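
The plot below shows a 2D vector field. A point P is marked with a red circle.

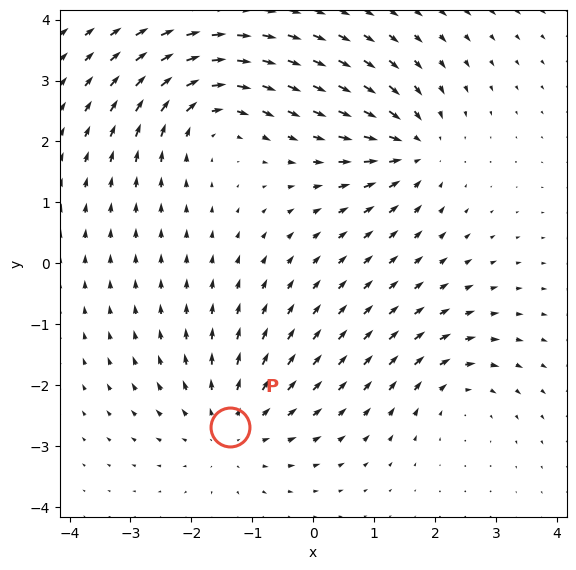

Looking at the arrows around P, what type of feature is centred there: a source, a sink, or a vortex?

At P (-1.4, -2.7) the arrows spread outward. Divergence about +4, curl ≈0 — positive divergence with near-zero curl is a source.

source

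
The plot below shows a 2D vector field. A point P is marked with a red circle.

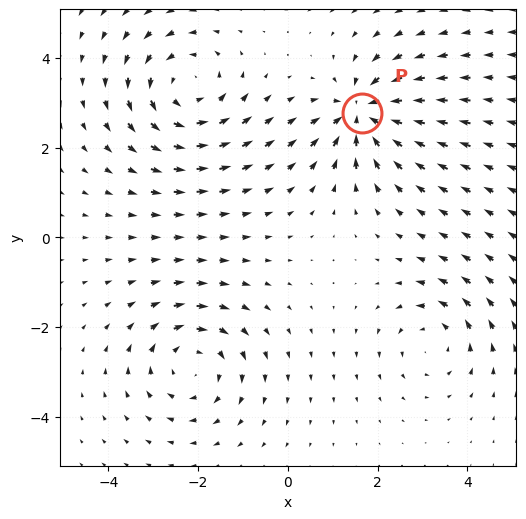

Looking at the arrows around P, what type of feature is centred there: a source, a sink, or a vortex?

At P (1.7, 2.8) the arrows converge inward. Divergence about -6, curl ≈0 — negative divergence with near-zero curl is a sink.

sink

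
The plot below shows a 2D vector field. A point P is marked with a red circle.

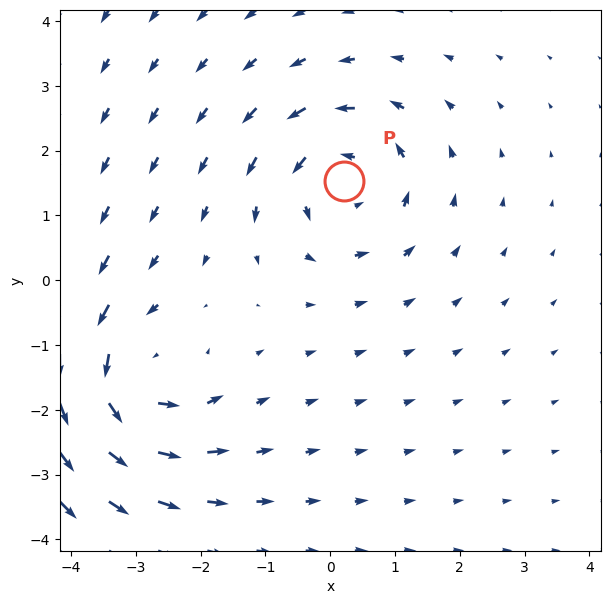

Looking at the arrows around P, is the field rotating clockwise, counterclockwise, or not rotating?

counterclockwise

Near P at (0.2, 1.5) the arrows circulate counterclockwise. The curl (z-component) there is about +3; positive curl means counterclockwise rotation.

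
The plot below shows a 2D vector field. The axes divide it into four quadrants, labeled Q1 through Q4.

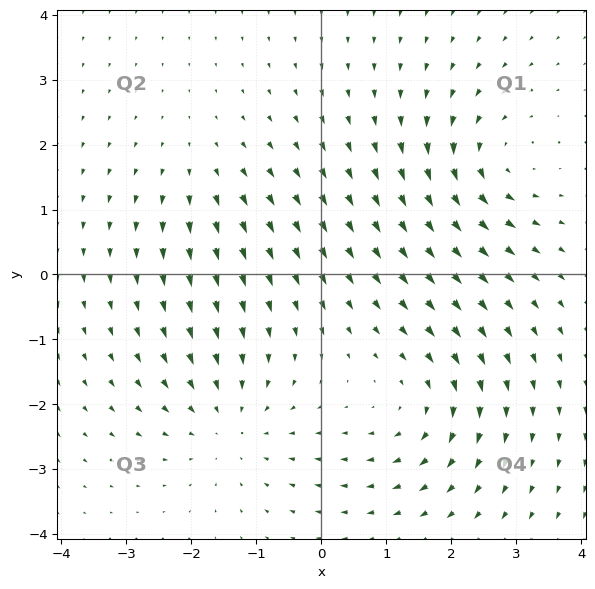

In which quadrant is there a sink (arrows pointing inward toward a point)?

The sink sits at approximately (-1.4, -2.3), which lies in quadrant Q3. The divergence there is about -4, negative as expected for a sink.

Q3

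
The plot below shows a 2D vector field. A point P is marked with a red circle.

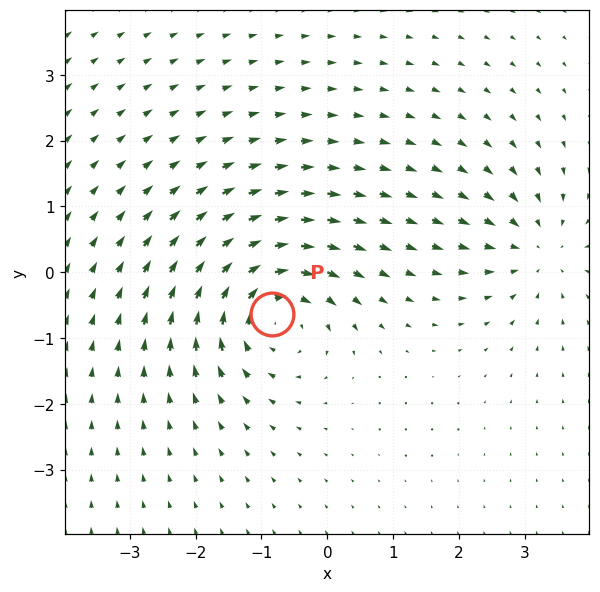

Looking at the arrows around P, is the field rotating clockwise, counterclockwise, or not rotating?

clockwise

Near P at (-0.8, -0.6) the arrows circulate clockwise. The curl (z-component) there is about -5; negative curl means clockwise rotation.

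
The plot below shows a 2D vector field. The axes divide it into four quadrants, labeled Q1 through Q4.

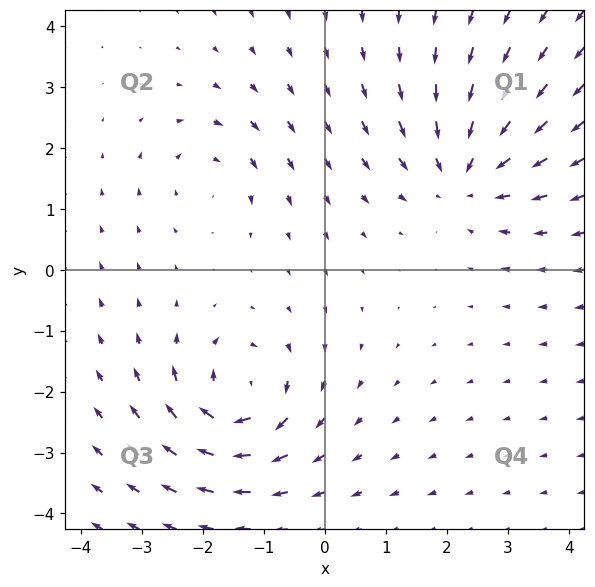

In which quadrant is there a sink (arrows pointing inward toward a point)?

The sink sits at approximately (2.3, 1.6), which lies in quadrant Q1. The divergence there is about -4, negative as expected for a sink.

Q1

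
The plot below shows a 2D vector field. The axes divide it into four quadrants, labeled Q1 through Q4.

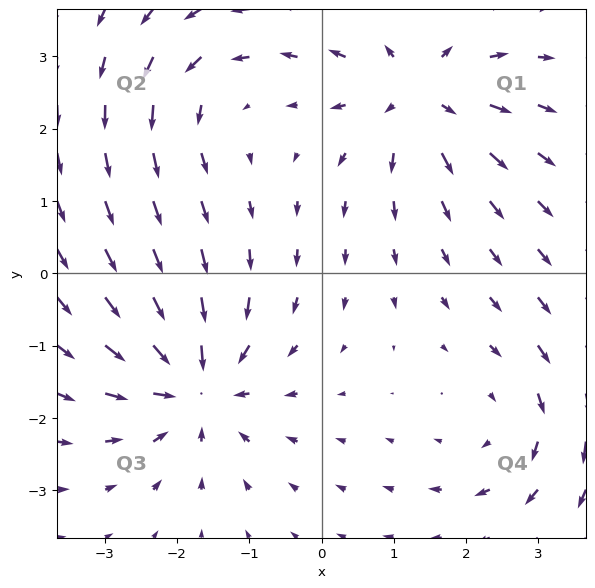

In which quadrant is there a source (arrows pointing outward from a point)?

The source sits at approximately (1.3, 2.5), which lies in quadrant Q1. The divergence there is about +4, positive as expected for a source.

Q1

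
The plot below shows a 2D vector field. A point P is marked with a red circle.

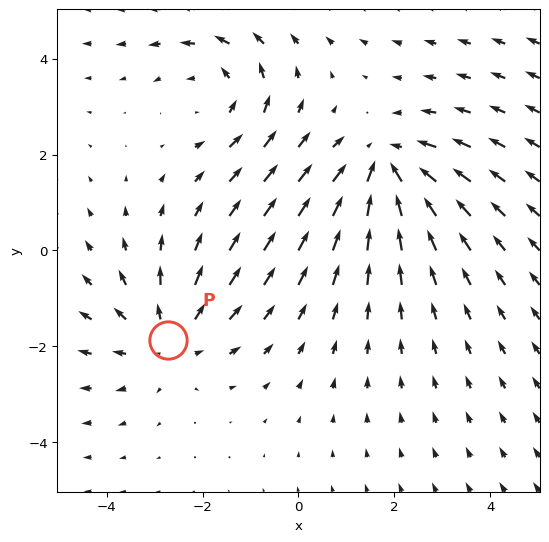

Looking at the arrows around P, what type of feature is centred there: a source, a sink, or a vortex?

source

At P (-2.7, -1.9) the arrows spread outward. Divergence about +3, curl ≈0 — positive divergence with near-zero curl is a source.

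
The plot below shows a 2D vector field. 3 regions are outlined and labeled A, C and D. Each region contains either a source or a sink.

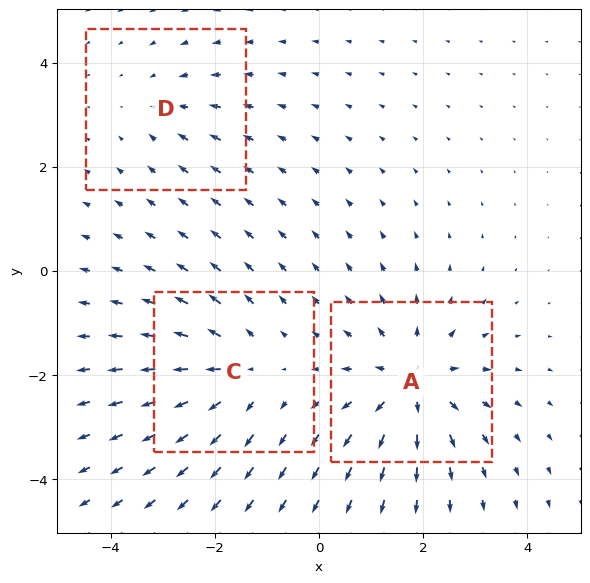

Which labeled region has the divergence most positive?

A

Divergence at each region's feature centre — A: about +4, C: about +3, D: about -2. Region A is most positive.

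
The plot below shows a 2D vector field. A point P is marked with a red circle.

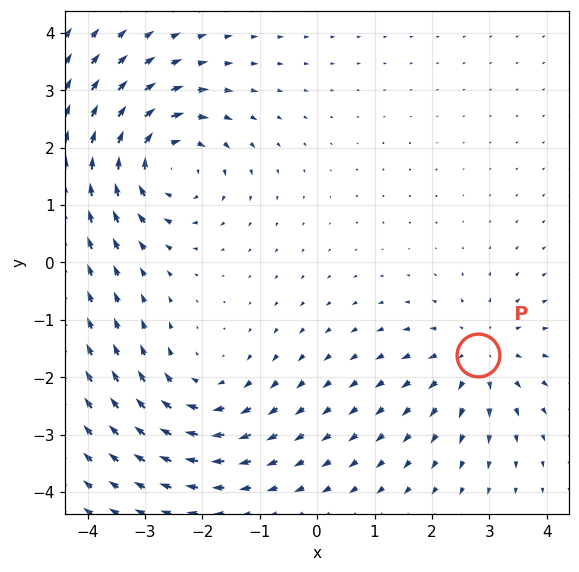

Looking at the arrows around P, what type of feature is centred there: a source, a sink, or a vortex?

At P (2.8, -1.6) the arrows spread outward. Divergence about +3, curl ≈0 — positive divergence with near-zero curl is a source.

source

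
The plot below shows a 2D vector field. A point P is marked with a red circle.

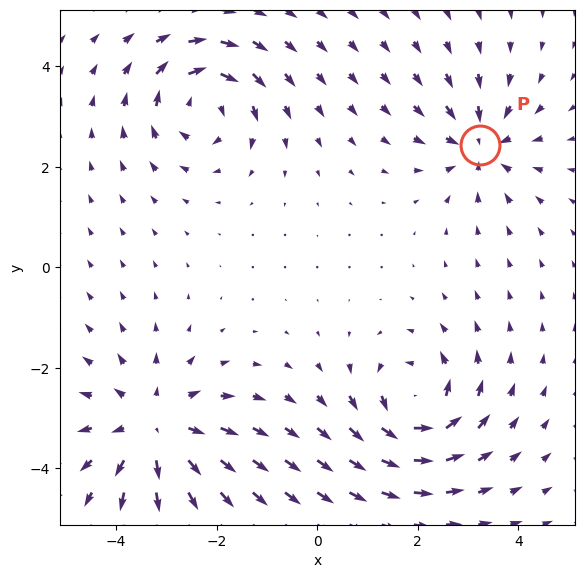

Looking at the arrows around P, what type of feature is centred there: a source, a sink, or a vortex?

At P (3.2, 2.4) the arrows converge inward. Divergence about -4, curl ≈0 — negative divergence with near-zero curl is a sink.

sink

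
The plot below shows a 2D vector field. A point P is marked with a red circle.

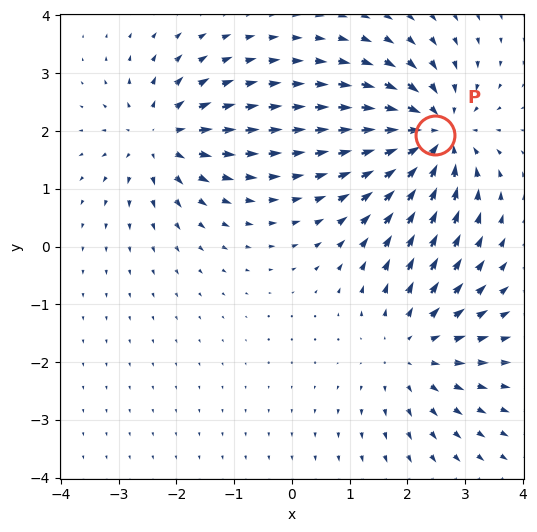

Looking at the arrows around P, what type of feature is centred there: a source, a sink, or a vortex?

At P (2.5, 1.9) the arrows converge inward. Divergence about -5, curl ≈0 — negative divergence with near-zero curl is a sink.

sink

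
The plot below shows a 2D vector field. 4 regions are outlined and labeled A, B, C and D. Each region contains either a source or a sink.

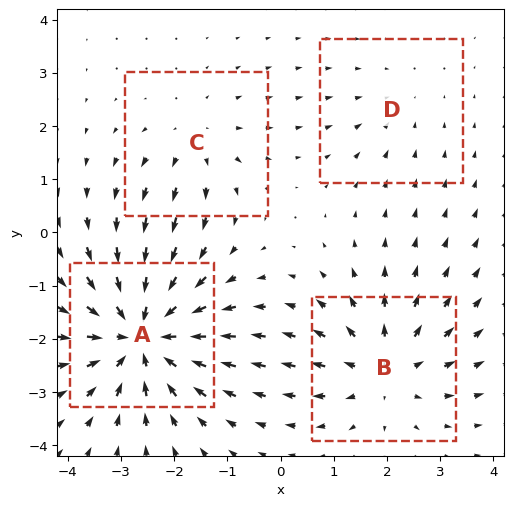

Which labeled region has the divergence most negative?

Divergence at each region's feature centre — A: about -7, B: about +4, C: about +3, D: about -2. Region A is most negative.

A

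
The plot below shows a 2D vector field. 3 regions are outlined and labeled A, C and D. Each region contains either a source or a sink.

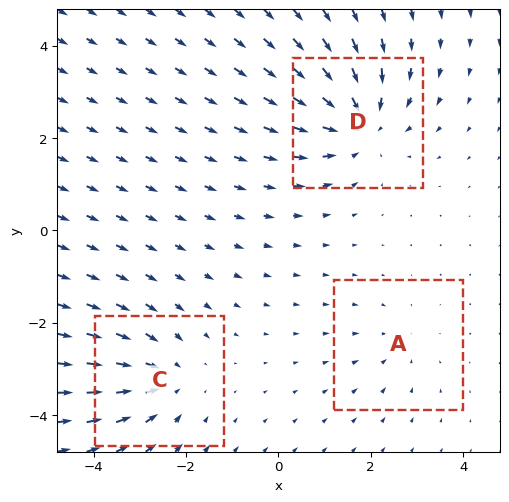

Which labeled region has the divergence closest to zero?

Divergence at each region's feature centre — A: about -2, C: about -3, D: about -4. Region A is closest to zero.

A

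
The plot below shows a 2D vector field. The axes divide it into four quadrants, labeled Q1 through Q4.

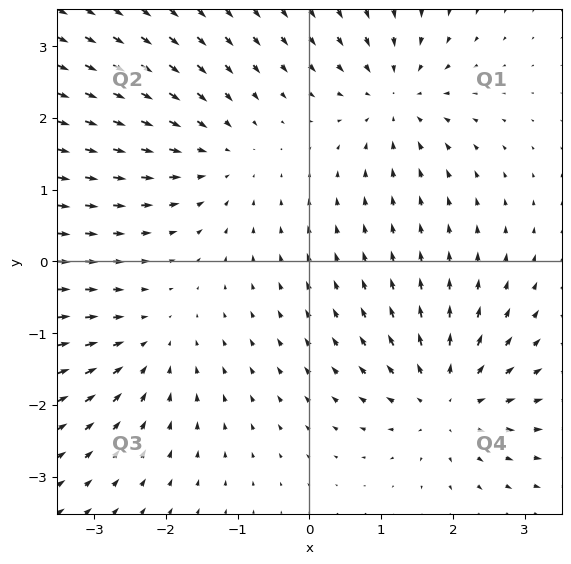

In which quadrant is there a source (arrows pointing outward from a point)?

Q4

The source sits at approximately (1.9, -1.9), which lies in quadrant Q4. The divergence there is about +4, positive as expected for a source.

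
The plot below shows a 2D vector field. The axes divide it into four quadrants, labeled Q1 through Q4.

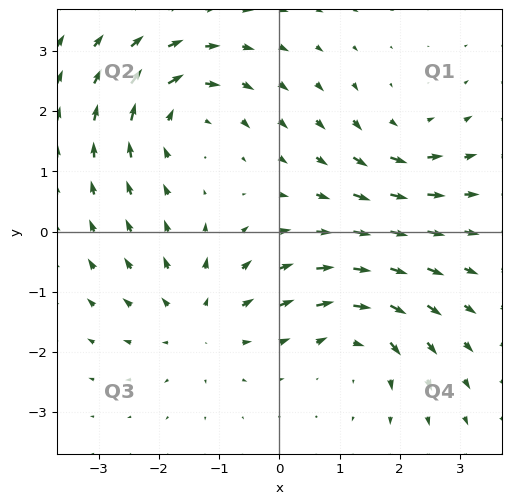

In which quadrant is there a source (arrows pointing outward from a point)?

Q3

The source sits at approximately (-1.3, -1.5), which lies in quadrant Q3. The divergence there is about +4, positive as expected for a source.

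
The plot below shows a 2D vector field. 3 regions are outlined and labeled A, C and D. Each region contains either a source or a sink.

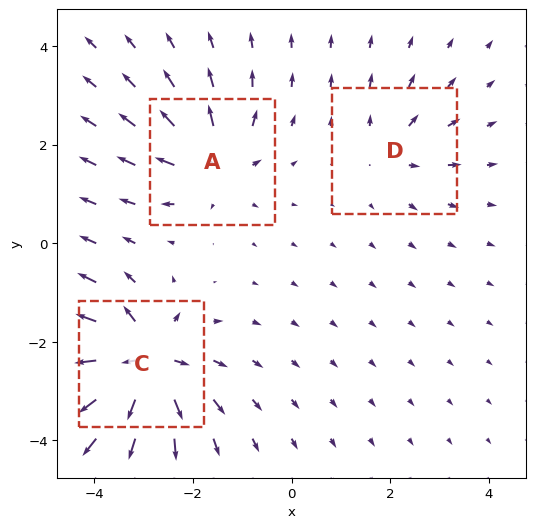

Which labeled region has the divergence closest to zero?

D

Divergence at each region's feature centre — A: about +4, C: about +6, D: about +2. Region D is closest to zero.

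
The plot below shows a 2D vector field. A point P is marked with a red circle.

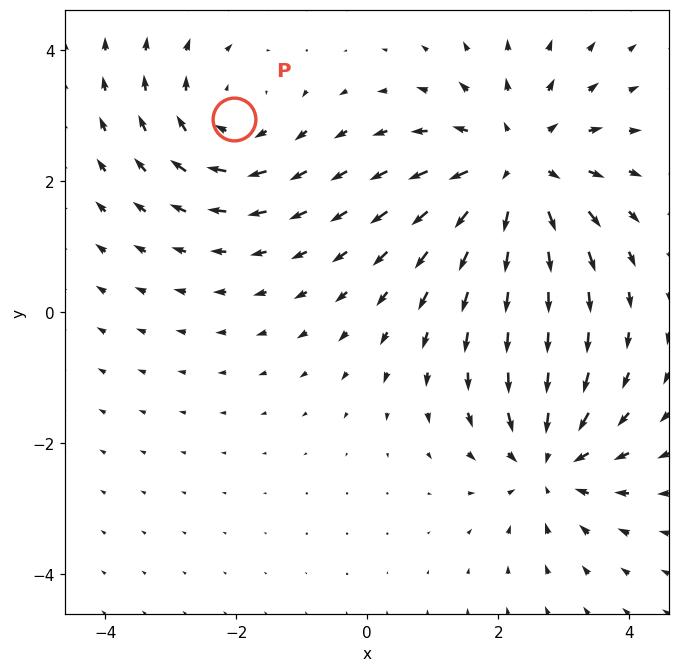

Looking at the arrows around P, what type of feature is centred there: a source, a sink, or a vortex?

At P (-2.0, 3.0) the arrows circulate clockwise. Divergence ≈0, curl about -3 — near-zero divergence with nonzero curl is a vortex.

vortex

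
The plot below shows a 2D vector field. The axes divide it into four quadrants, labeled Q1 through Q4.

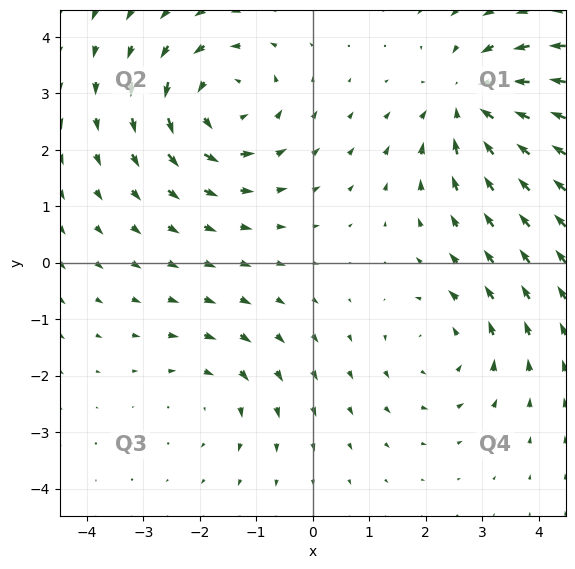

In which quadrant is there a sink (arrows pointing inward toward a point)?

Q1

The sink sits at approximately (2.8, 2.8), which lies in quadrant Q1. The divergence there is about -5, negative as expected for a sink.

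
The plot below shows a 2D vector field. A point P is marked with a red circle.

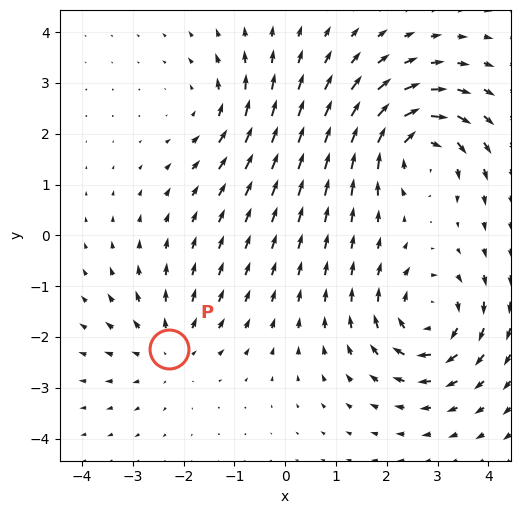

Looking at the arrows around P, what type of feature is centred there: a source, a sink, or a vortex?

At P (-2.3, -2.2) the arrows spread outward. Divergence about +4, curl ≈0 — positive divergence with near-zero curl is a source.

source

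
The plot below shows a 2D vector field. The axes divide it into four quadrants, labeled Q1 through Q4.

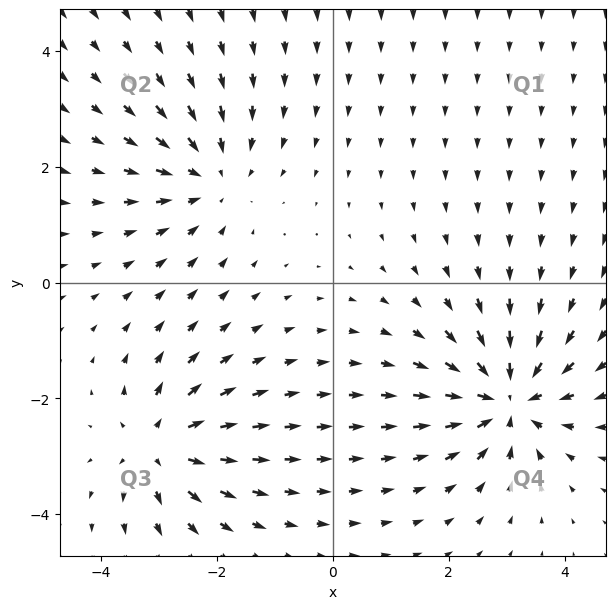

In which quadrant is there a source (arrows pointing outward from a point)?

Q3

The source sits at approximately (-3.0, -2.8), which lies in quadrant Q3. The divergence there is about +4, positive as expected for a source.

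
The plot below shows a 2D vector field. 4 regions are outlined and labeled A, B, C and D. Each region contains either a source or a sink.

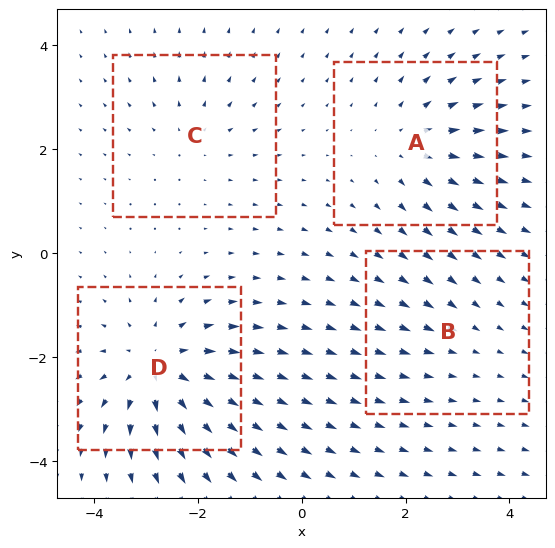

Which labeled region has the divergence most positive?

D

Divergence at each region's feature centre — A: about +4, B: about -2, C: about +3, D: about +7. Region D is most positive.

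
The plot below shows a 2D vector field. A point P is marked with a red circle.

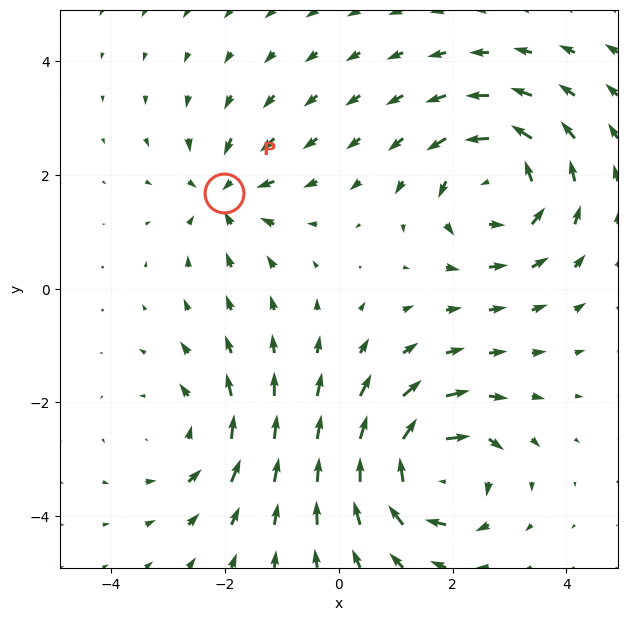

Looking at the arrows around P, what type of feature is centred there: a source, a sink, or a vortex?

At P (-2.0, 1.7) the arrows converge inward. Divergence about -4, curl ≈0 — negative divergence with near-zero curl is a sink.

sink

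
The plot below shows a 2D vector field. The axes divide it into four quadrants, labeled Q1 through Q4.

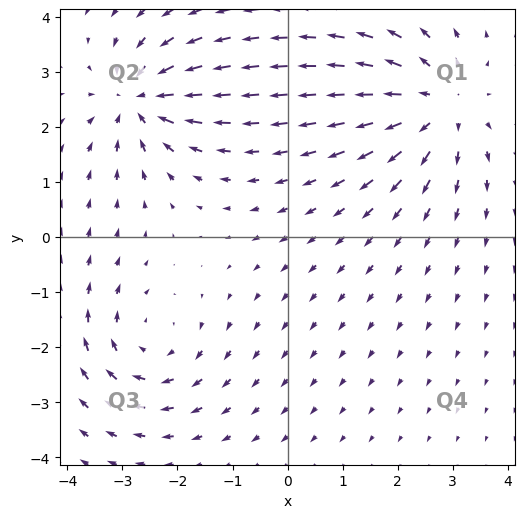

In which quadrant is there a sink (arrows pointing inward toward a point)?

Q2

The sink sits at approximately (-2.7, 2.5), which lies in quadrant Q2. The divergence there is about -5, negative as expected for a sink.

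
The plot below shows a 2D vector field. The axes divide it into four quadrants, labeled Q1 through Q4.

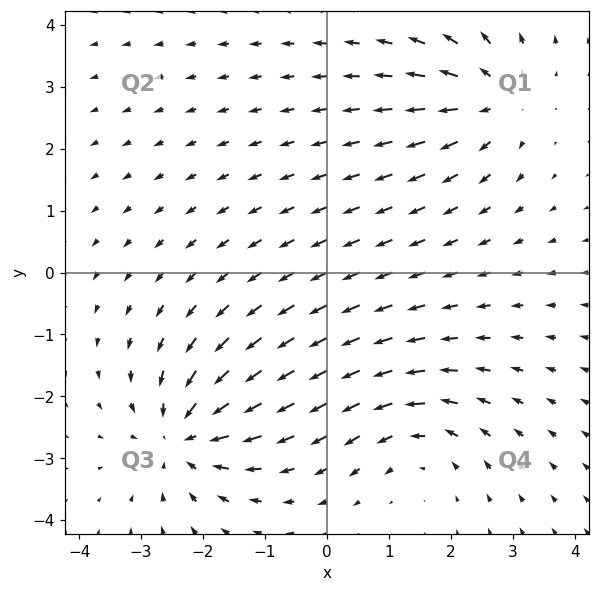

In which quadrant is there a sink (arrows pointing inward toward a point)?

The sink sits at approximately (-2.3, -2.6), which lies in quadrant Q3. The divergence there is about -5, negative as expected for a sink.

Q3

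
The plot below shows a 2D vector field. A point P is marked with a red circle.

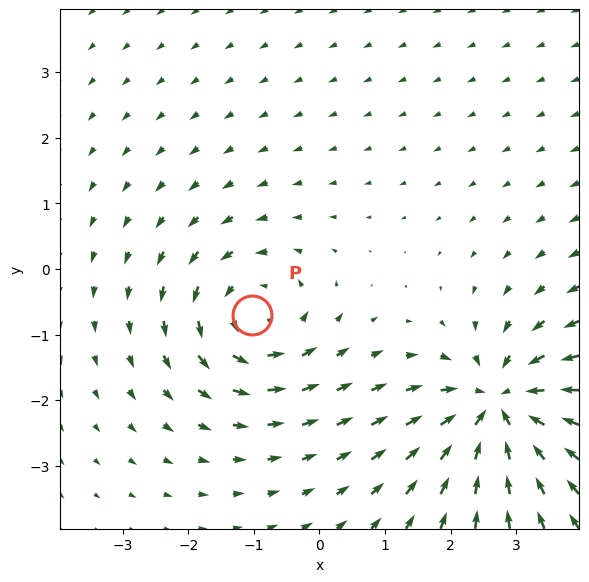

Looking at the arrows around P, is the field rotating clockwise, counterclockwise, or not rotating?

Near P at (-1.0, -0.7) the arrows circulate counterclockwise. The curl (z-component) there is about +4; positive curl means counterclockwise rotation.

counterclockwise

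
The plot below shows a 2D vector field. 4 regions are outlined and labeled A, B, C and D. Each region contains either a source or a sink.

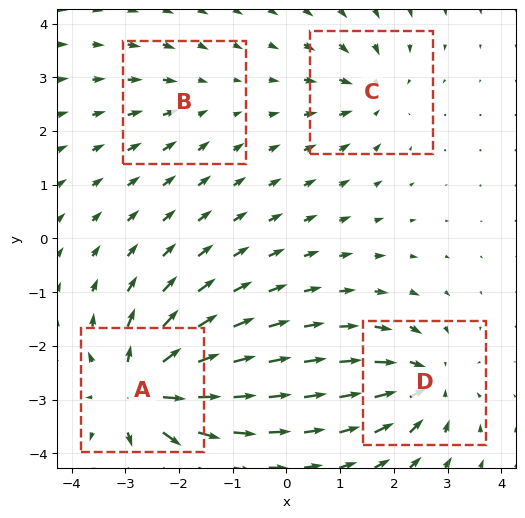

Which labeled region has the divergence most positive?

Divergence at each region's feature centre — A: about +8, B: about -3, C: about -4, D: about -6. Region A is most positive.

A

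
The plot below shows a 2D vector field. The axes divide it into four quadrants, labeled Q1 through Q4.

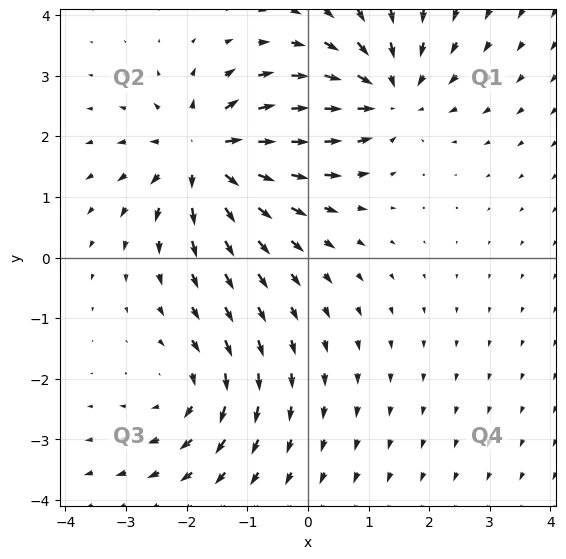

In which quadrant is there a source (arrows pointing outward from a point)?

Q2

The source sits at approximately (-1.7, 1.7), which lies in quadrant Q2. The divergence there is about +6, positive as expected for a source.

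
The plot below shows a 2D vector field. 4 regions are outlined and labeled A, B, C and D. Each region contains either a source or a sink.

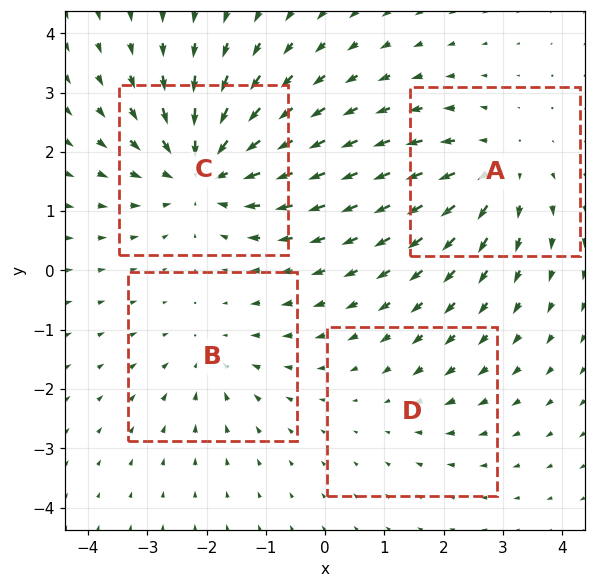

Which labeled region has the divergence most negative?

Divergence at each region's feature centre — A: about +4, B: about -3, C: about -6, D: about -2. Region C is most negative.

C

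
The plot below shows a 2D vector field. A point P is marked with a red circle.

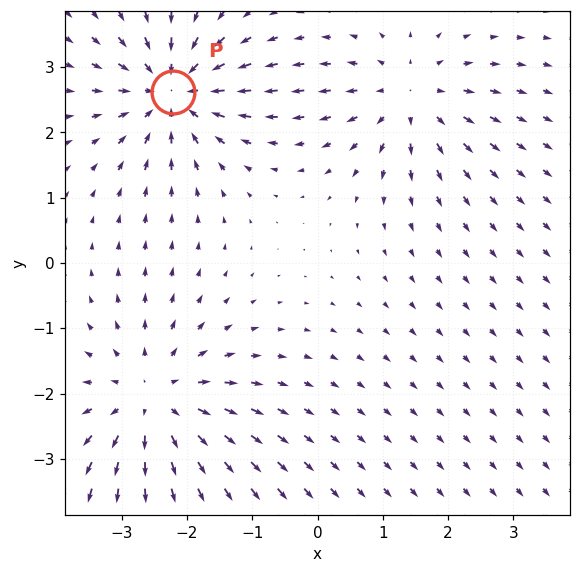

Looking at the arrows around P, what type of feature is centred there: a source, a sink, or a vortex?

At P (-2.2, 2.6) the arrows converge inward. Divergence about -6, curl ≈0 — negative divergence with near-zero curl is a sink.

sink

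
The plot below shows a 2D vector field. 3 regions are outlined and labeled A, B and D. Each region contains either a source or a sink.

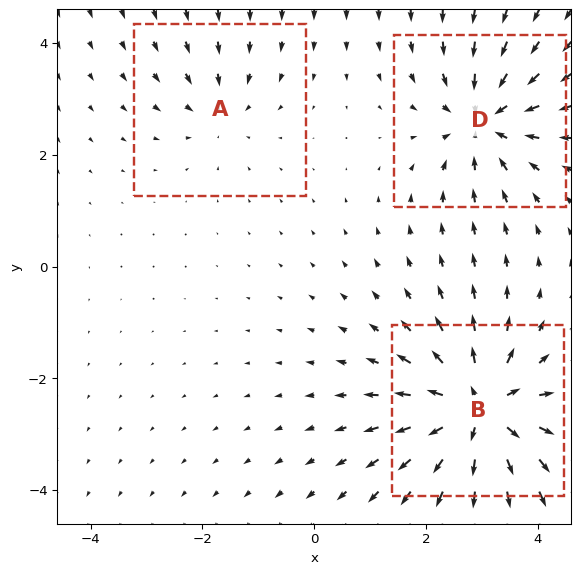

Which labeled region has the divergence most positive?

B

Divergence at each region's feature centre — A: about -2, B: about +6, D: about -4. Region B is most positive.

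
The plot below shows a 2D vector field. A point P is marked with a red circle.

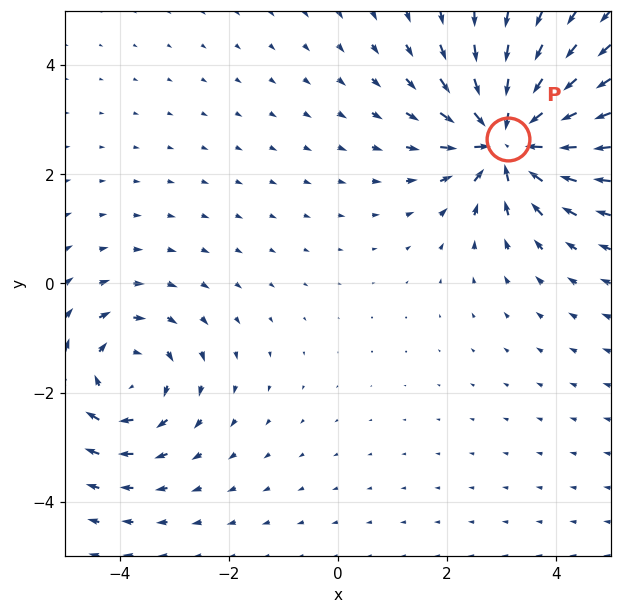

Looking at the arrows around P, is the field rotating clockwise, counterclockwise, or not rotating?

not rotating

Near P at (3.1, 2.7) the arrows show no circulation. The curl there is ≈0.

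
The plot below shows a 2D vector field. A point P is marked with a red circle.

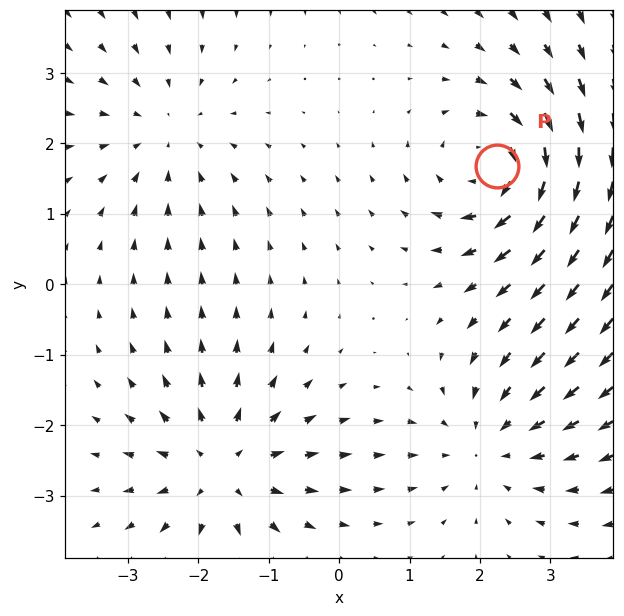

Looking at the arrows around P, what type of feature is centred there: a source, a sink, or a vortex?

vortex

At P (2.2, 1.7) the arrows circulate clockwise. Divergence ≈0, curl about -5 — near-zero divergence with nonzero curl is a vortex.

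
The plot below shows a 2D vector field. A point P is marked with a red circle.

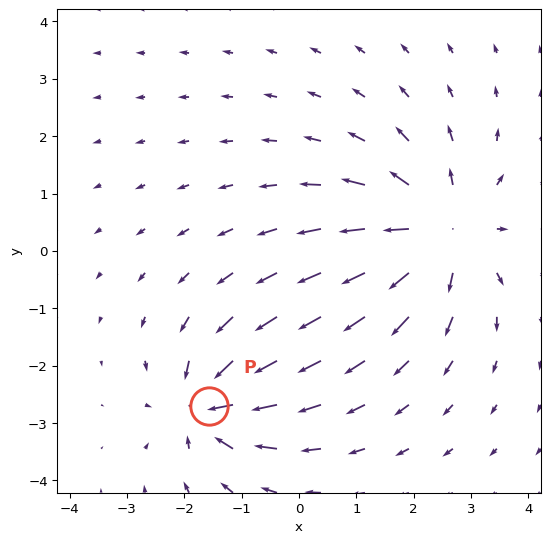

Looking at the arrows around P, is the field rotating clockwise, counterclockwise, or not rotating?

not rotating

Near P at (-1.6, -2.7) the arrows show no circulation. The curl there is ≈0.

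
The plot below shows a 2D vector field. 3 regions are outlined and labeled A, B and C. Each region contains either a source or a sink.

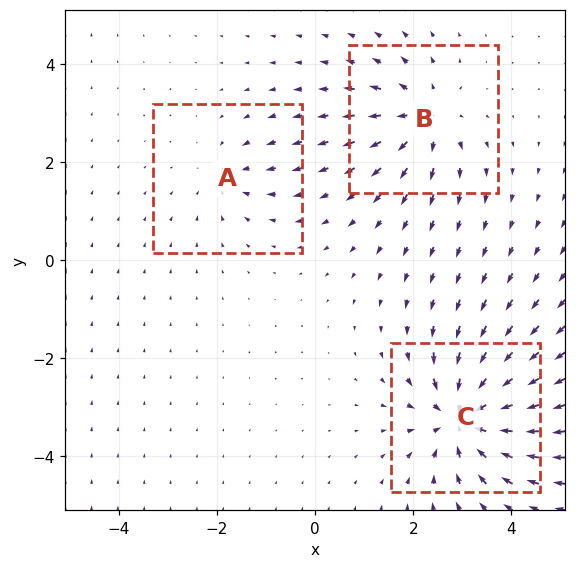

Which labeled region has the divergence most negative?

C

Divergence at each region's feature centre — A: about -2, B: about +4, C: about -6. Region C is most negative.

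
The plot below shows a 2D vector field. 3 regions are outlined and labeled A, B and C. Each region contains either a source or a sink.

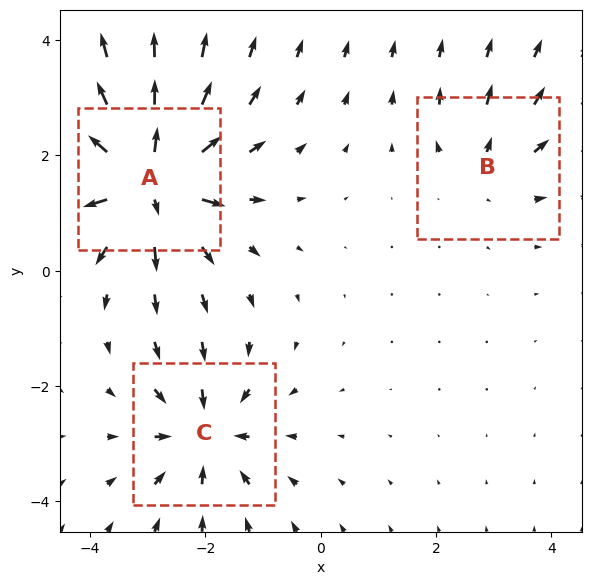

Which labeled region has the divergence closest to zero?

Divergence at each region's feature centre — A: about +6, B: about +2, C: about -4. Region B is closest to zero.

B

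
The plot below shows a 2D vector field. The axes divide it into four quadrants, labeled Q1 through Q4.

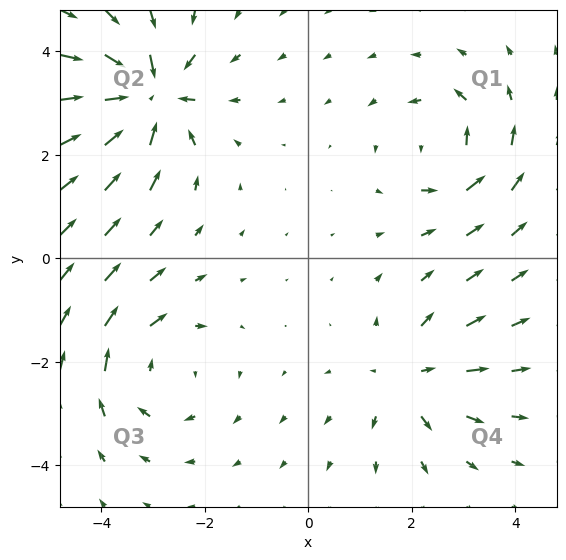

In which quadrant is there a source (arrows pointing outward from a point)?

The source sits at approximately (1.9, -2.3), which lies in quadrant Q4. The divergence there is about +4, positive as expected for a source.

Q4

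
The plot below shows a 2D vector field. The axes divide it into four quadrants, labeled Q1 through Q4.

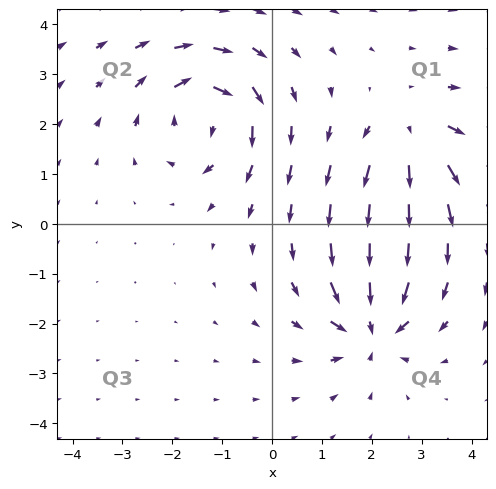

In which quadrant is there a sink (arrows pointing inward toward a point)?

The sink sits at approximately (2.0, -2.1), which lies in quadrant Q4. The divergence there is about -6, negative as expected for a sink.

Q4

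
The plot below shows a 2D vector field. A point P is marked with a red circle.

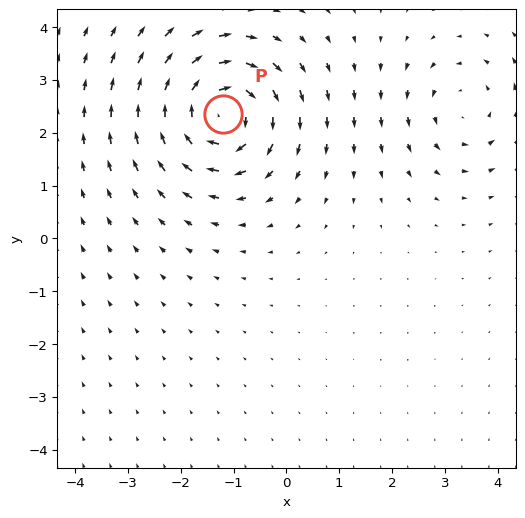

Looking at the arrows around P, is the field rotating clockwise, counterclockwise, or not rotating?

Near P at (-1.2, 2.4) the arrows circulate clockwise. The curl (z-component) there is about -5; negative curl means clockwise rotation.

clockwise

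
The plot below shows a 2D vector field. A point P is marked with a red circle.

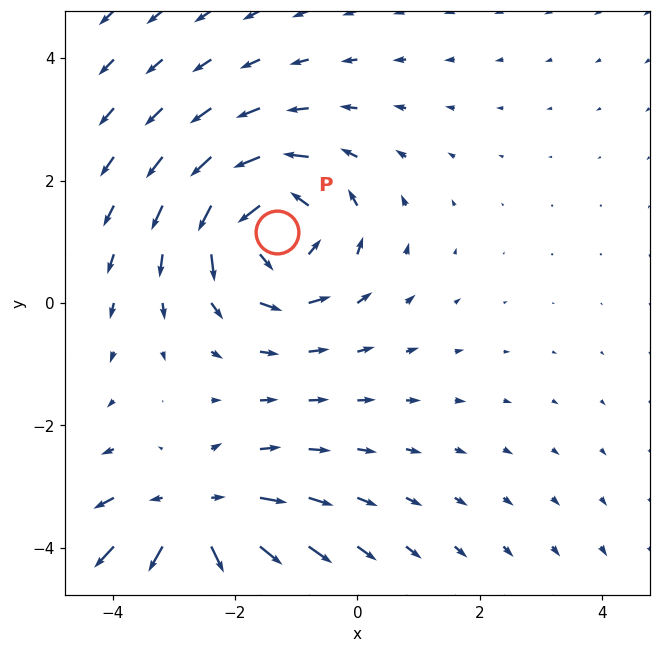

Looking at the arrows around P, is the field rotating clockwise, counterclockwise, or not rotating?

Near P at (-1.3, 1.2) the arrows circulate counterclockwise. The curl (z-component) there is about +5; positive curl means counterclockwise rotation.

counterclockwise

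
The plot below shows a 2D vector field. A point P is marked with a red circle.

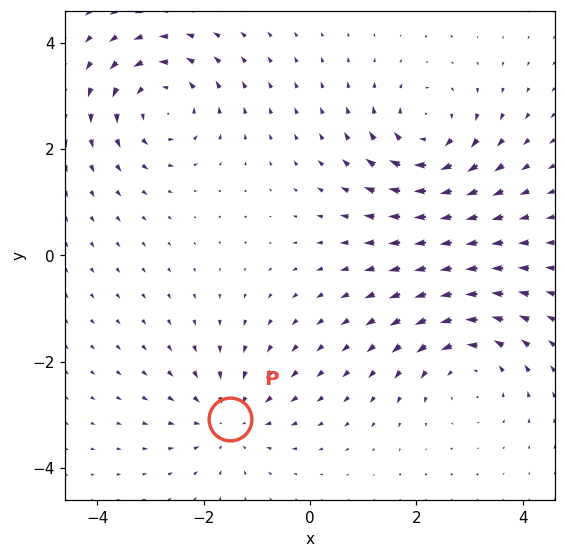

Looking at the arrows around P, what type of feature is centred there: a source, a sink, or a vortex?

sink

At P (-1.5, -3.1) the arrows converge inward. Divergence about -4, curl ≈0 — negative divergence with near-zero curl is a sink.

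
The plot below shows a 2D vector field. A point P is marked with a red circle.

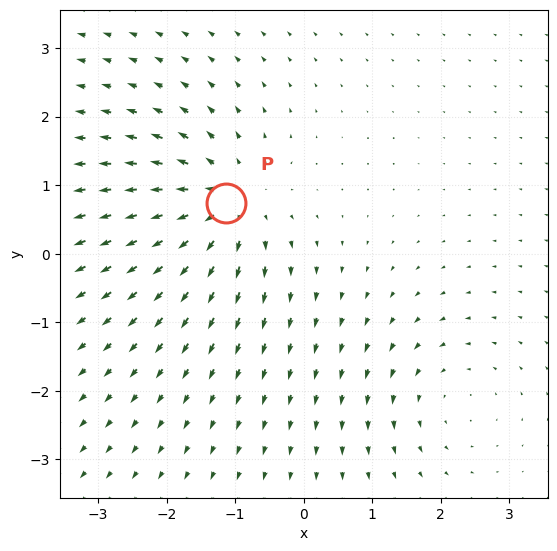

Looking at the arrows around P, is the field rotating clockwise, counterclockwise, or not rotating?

not rotating

Near P at (-1.1, 0.7) the arrows show no circulation. The curl there is ≈0.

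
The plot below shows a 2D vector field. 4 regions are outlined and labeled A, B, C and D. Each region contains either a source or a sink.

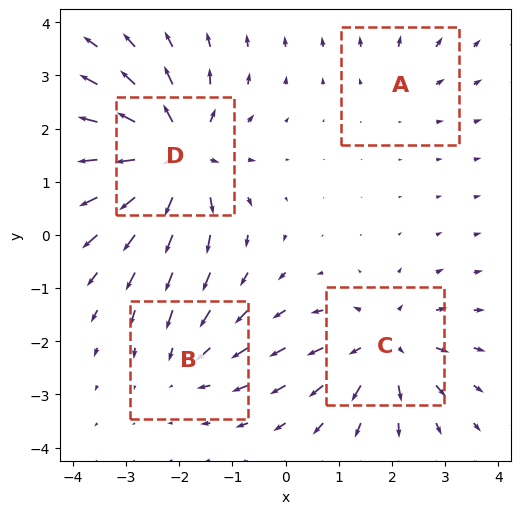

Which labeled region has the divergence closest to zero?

Divergence at each region's feature centre — A: about +2, B: about -3, C: about +5, D: about +7. Region A is closest to zero.

A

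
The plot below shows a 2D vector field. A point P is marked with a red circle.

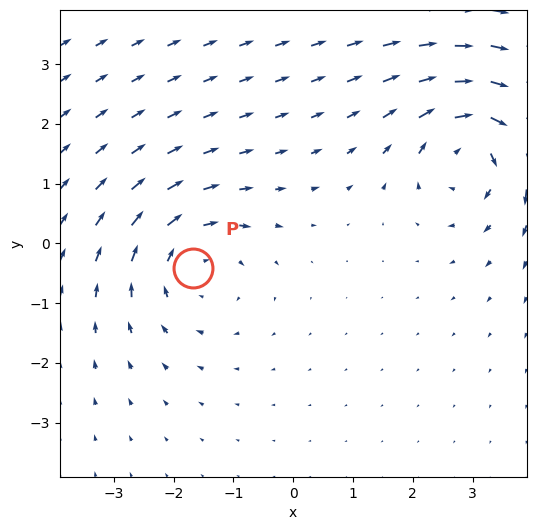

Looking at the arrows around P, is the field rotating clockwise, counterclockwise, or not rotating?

Near P at (-1.7, -0.4) the arrows circulate clockwise. The curl (z-component) there is about -3; negative curl means clockwise rotation.

clockwise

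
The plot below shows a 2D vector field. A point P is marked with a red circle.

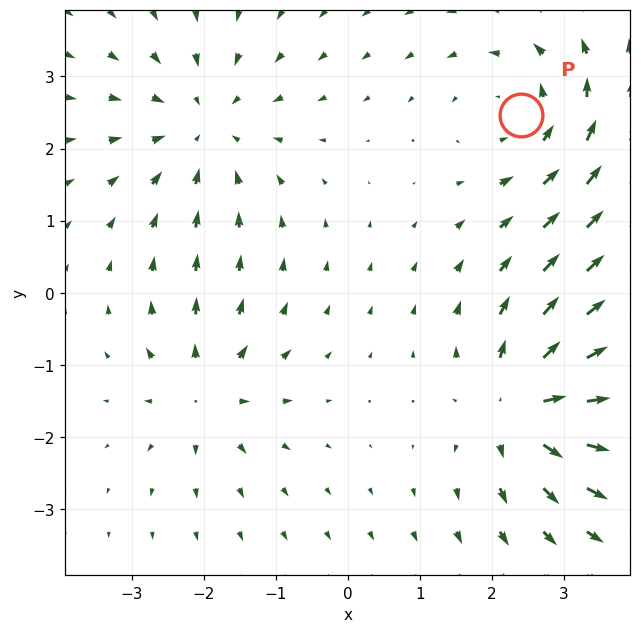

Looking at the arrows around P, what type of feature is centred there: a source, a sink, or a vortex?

At P (2.4, 2.5) the arrows circulate counterclockwise. Divergence ≈0, curl about +4 — near-zero divergence with nonzero curl is a vortex.

vortex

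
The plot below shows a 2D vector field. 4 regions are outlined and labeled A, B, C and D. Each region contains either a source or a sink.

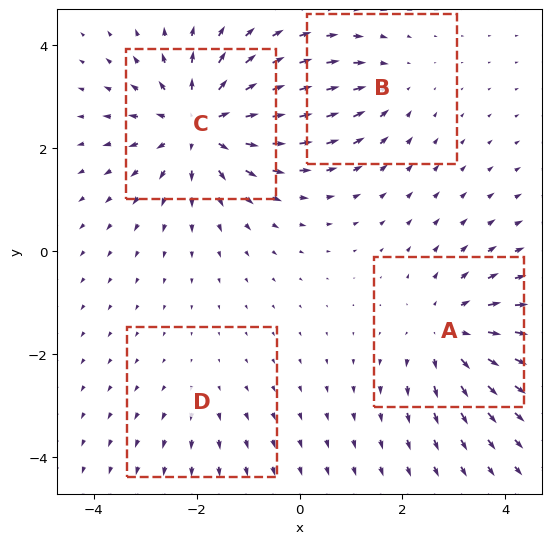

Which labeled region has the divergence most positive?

Divergence at each region's feature centre — A: about +5, B: about -3, C: about +6, D: about +2. Region C is most positive.

C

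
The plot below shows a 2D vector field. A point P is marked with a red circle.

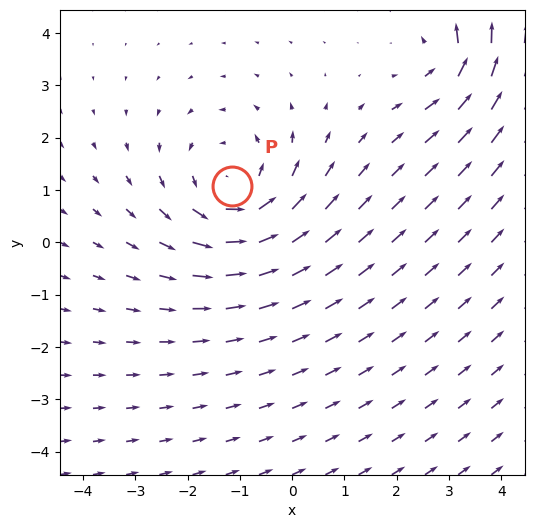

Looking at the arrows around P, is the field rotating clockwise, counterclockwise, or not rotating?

Near P at (-1.2, 1.1) the arrows circulate counterclockwise. The curl (z-component) there is about +3; positive curl means counterclockwise rotation.

counterclockwise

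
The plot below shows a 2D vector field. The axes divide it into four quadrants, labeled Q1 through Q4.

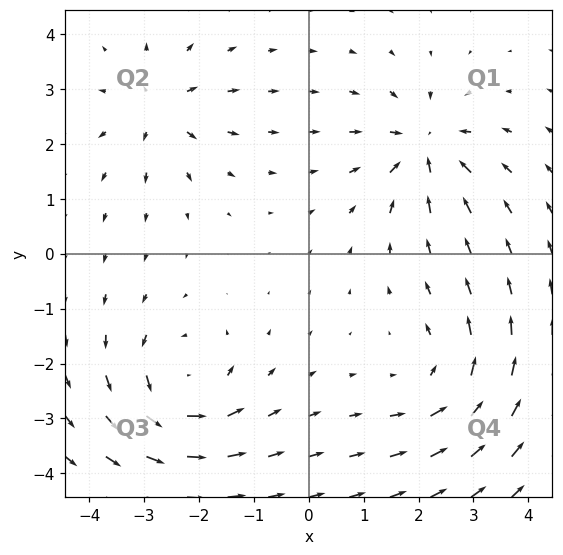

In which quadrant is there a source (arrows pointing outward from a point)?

Q2

The source sits at approximately (-2.7, 2.6), which lies in quadrant Q2. The divergence there is about +4, positive as expected for a source.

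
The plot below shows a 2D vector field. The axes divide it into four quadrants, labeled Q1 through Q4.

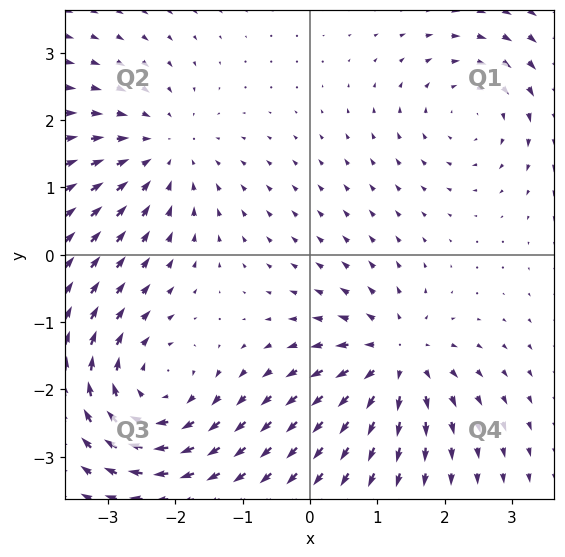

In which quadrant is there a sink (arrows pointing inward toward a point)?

Q2

The sink sits at approximately (-2.2, 1.5), which lies in quadrant Q2. The divergence there is about -3, negative as expected for a sink.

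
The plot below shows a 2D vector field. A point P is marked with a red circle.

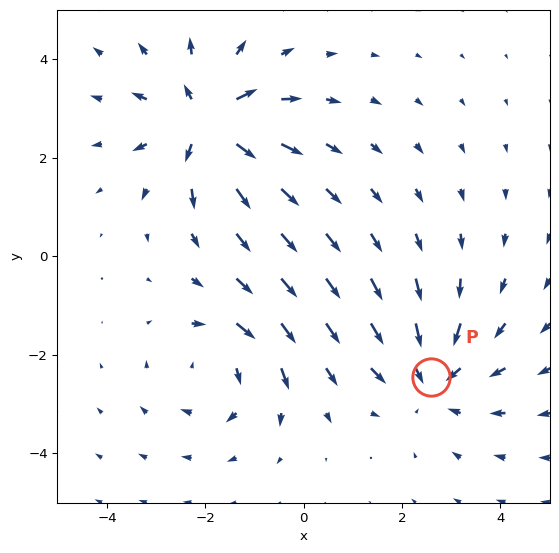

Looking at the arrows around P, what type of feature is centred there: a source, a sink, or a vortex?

sink

At P (2.6, -2.5) the arrows converge inward. Divergence about -3, curl ≈0 — negative divergence with near-zero curl is a sink.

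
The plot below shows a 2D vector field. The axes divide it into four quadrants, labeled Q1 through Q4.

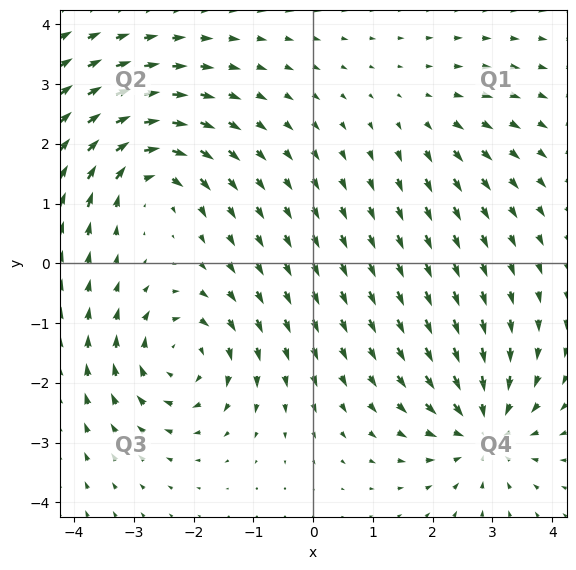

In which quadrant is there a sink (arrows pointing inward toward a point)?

The sink sits at approximately (2.9, -2.8), which lies in quadrant Q4. The divergence there is about -5, negative as expected for a sink.

Q4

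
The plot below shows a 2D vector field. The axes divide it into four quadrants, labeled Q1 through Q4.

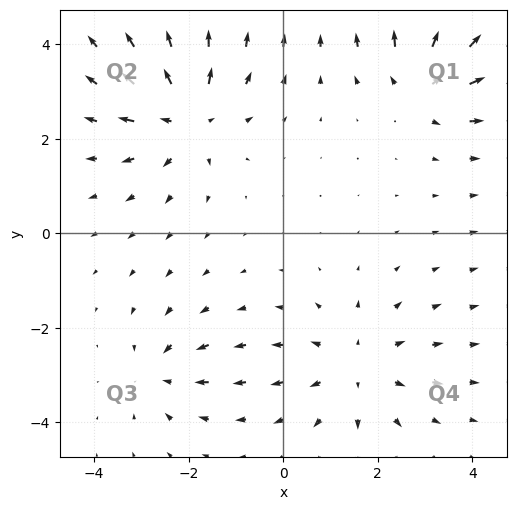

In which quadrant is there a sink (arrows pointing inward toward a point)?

Q3

The sink sits at approximately (-2.6, -3.0), which lies in quadrant Q3. The divergence there is about -3, negative as expected for a sink.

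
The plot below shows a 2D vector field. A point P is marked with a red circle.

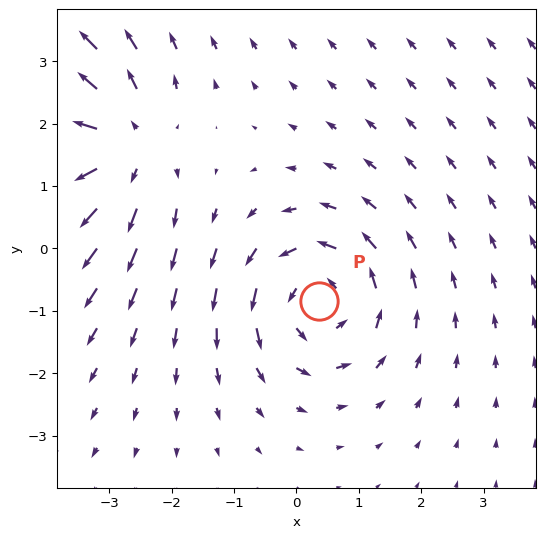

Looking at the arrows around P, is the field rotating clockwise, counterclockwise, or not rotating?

Near P at (0.4, -0.8) the arrows circulate counterclockwise. The curl (z-component) there is about +3; positive curl means counterclockwise rotation.

counterclockwise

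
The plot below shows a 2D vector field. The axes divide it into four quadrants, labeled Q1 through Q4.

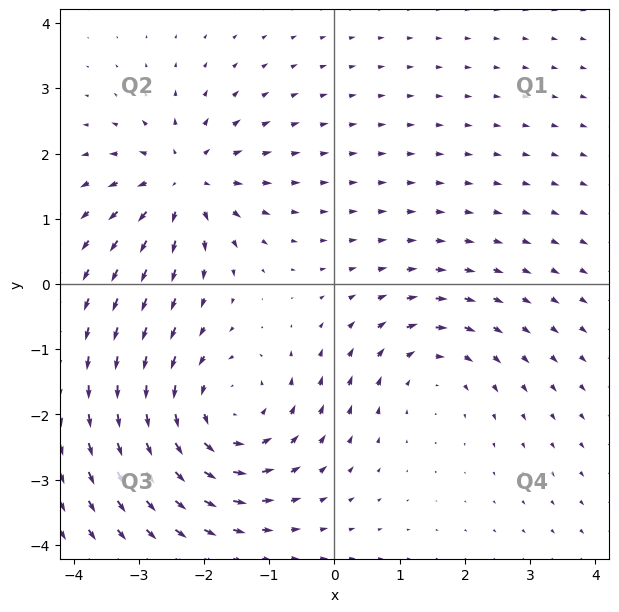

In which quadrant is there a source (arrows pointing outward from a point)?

Q2

The source sits at approximately (-2.3, 1.6), which lies in quadrant Q2. The divergence there is about +4, positive as expected for a source.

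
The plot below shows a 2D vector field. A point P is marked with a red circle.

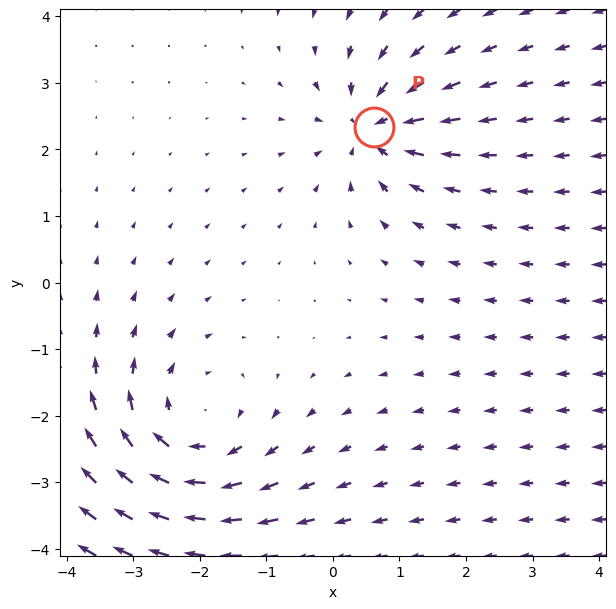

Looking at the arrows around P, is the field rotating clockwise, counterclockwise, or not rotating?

not rotating

Near P at (0.6, 2.3) the arrows show no circulation. The curl there is ≈0.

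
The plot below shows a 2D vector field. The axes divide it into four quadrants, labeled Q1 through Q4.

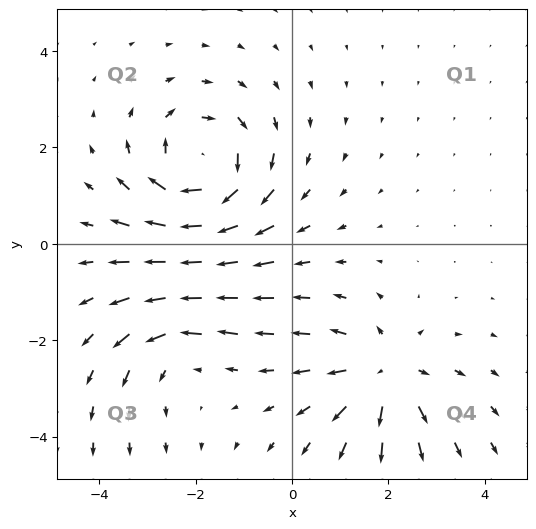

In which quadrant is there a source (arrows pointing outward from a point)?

The source sits at approximately (1.9, -2.7), which lies in quadrant Q4. The divergence there is about +4, positive as expected for a source.

Q4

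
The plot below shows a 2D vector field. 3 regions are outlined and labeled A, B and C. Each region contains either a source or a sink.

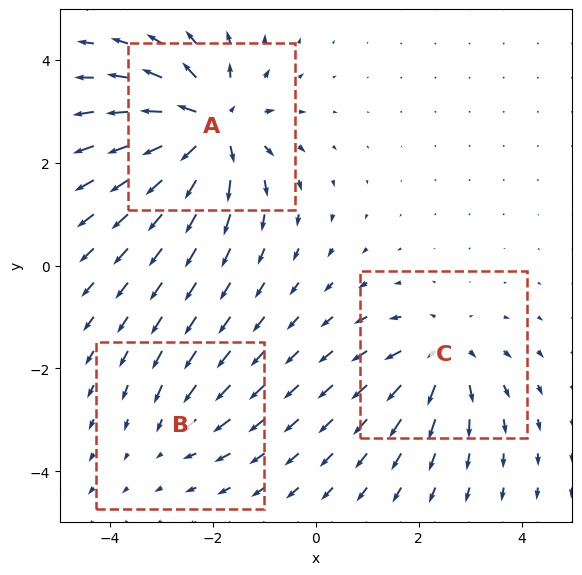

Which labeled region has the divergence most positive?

Divergence at each region's feature centre — A: about +6, B: about -2, C: about +4. Region A is most positive.

A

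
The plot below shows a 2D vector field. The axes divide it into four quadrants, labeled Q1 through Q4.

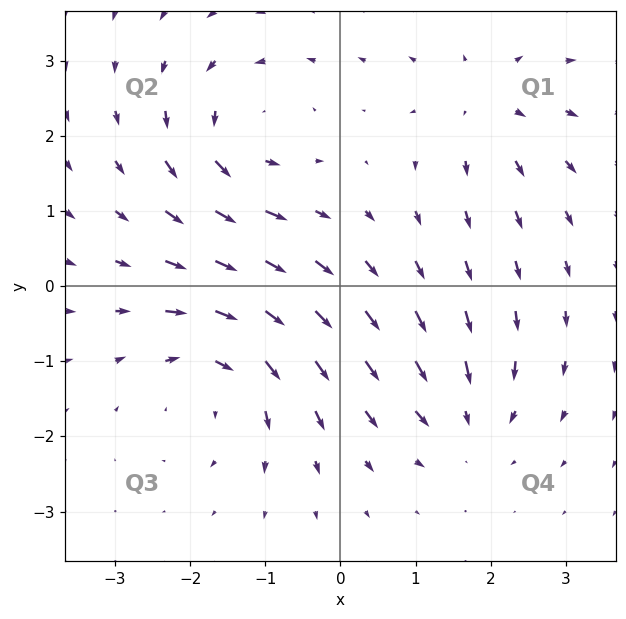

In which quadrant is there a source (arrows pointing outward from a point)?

The source sits at approximately (2.0, 2.4), which lies in quadrant Q1. The divergence there is about +4, positive as expected for a source.

Q1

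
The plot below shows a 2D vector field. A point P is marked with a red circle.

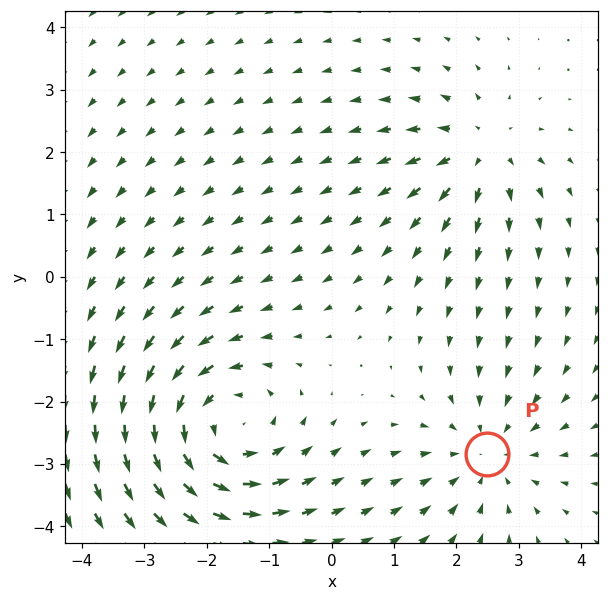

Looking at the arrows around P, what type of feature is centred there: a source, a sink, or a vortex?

sink

At P (2.5, -2.8) the arrows converge inward. Divergence about -3, curl ≈0 — negative divergence with near-zero curl is a sink.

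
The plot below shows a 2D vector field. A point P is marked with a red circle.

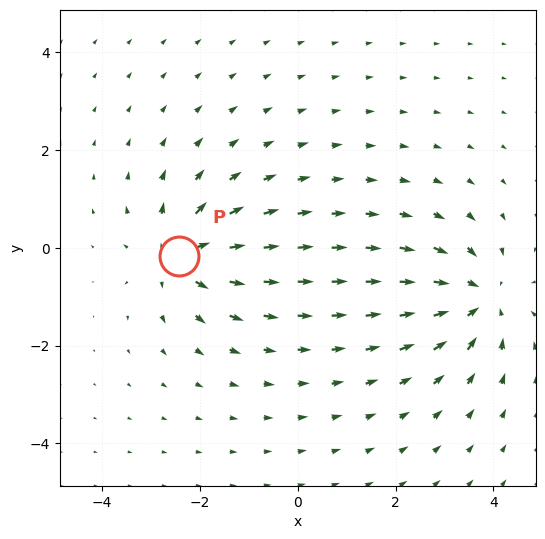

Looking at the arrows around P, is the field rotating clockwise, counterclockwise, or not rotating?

Near P at (-2.4, -0.2) the arrows show no circulation. The curl there is ≈0.

not rotating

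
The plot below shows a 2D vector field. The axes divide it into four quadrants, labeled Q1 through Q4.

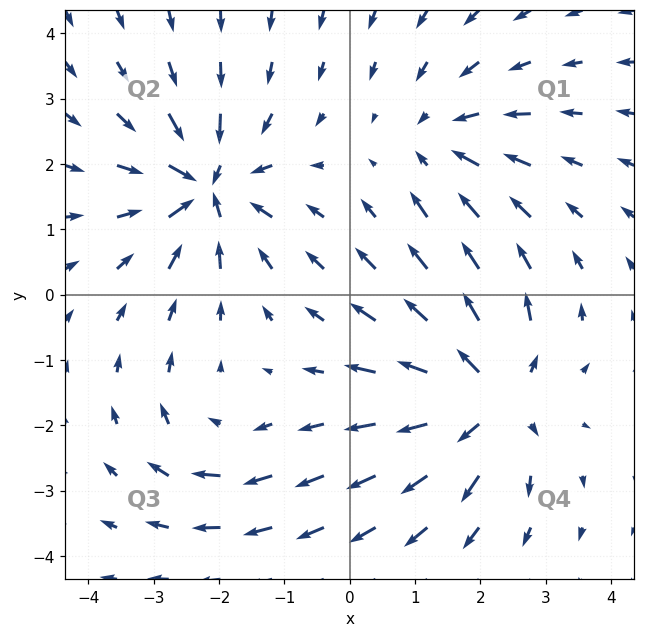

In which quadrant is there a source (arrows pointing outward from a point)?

Q4

The source sits at approximately (2.1, -1.6), which lies in quadrant Q4. The divergence there is about +5, positive as expected for a source.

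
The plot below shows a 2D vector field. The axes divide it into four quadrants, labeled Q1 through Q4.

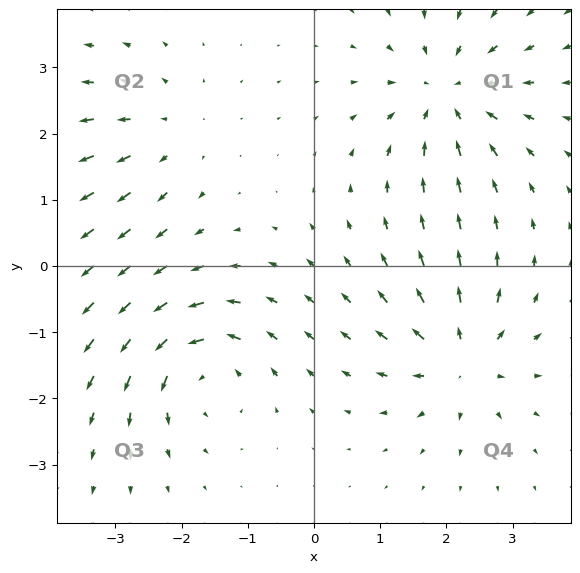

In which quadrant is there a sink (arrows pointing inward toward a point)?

The sink sits at approximately (2.0, 2.6), which lies in quadrant Q1. The divergence there is about -4, negative as expected for a sink.

Q1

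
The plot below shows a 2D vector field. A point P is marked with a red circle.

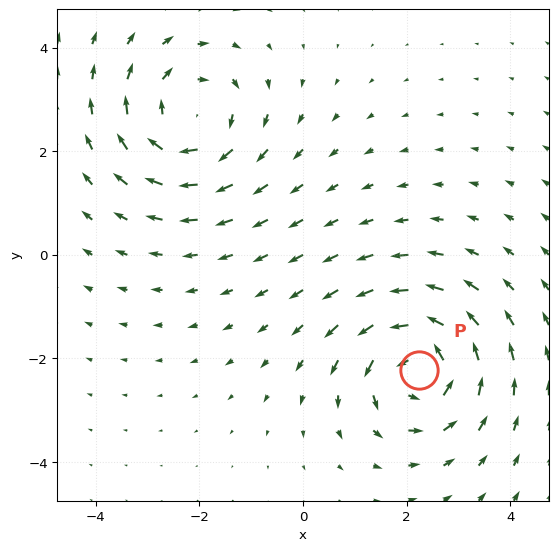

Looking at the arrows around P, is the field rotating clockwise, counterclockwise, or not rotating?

Near P at (2.2, -2.2) the arrows circulate counterclockwise. The curl (z-component) there is about +6; positive curl means counterclockwise rotation.

counterclockwise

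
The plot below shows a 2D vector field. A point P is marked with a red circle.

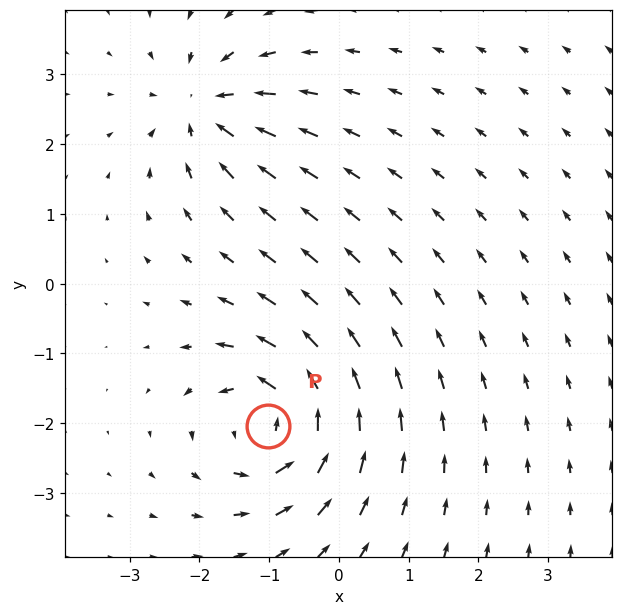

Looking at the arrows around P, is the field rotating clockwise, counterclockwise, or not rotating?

Near P at (-1.0, -2.0) the arrows circulate counterclockwise. The curl (z-component) there is about +6; positive curl means counterclockwise rotation.

counterclockwise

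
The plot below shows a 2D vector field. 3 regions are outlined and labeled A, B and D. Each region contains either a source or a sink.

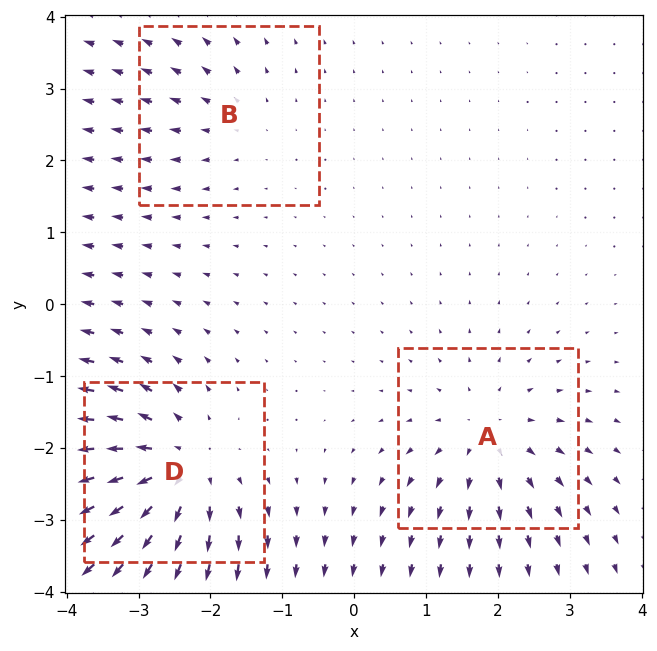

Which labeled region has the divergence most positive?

Divergence at each region's feature centre — A: about +4, B: about +2, D: about +6. Region D is most positive.

D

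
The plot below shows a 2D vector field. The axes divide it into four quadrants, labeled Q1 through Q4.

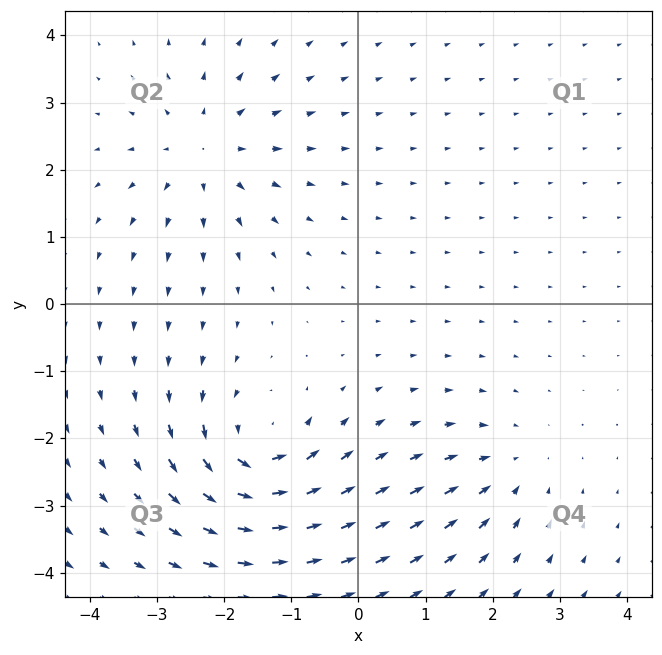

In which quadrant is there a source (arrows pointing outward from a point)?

The source sits at approximately (-2.3, 2.3), which lies in quadrant Q2. The divergence there is about +4, positive as expected for a source.

Q2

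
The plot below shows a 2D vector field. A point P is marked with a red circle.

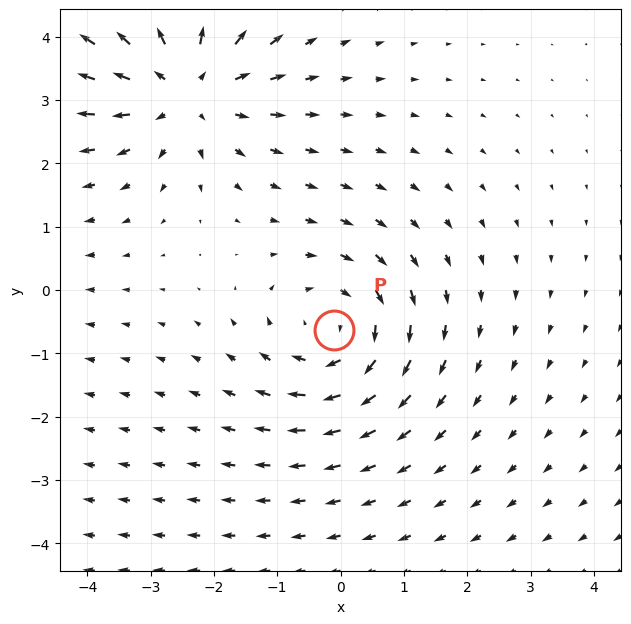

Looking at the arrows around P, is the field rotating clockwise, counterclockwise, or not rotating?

clockwise

Near P at (-0.1, -0.6) the arrows circulate clockwise. The curl (z-component) there is about -3; negative curl means clockwise rotation.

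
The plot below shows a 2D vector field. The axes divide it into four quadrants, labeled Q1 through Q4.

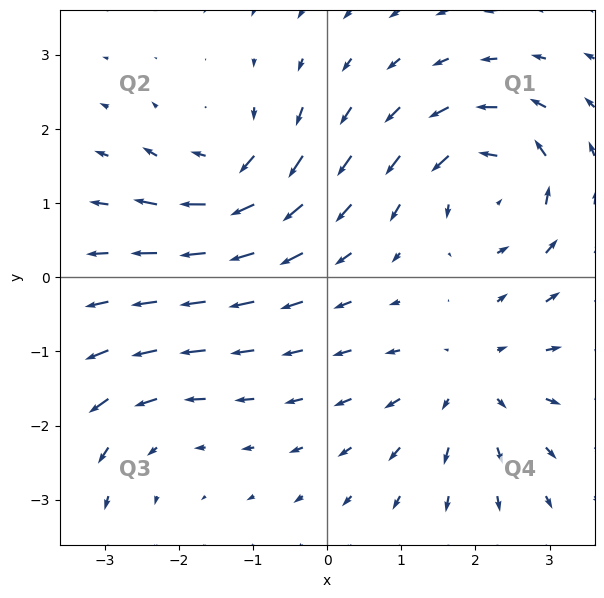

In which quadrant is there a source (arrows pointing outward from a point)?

The source sits at approximately (1.9, -1.4), which lies in quadrant Q4. The divergence there is about +4, positive as expected for a source.

Q4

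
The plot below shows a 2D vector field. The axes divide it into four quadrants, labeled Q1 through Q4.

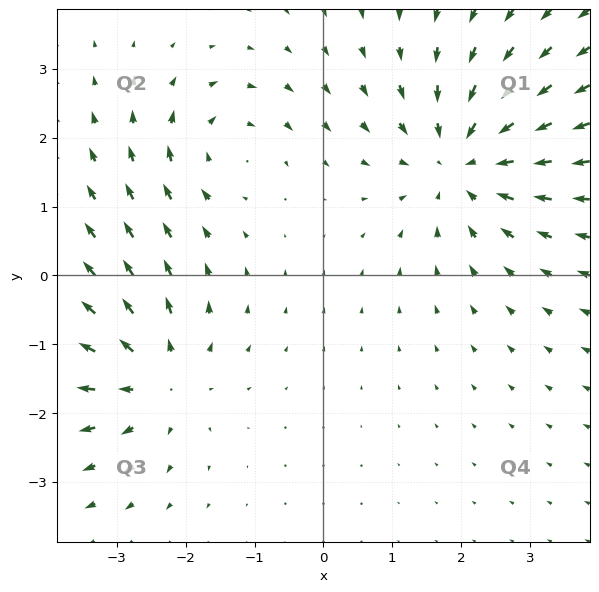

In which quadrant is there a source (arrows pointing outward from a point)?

The source sits at approximately (-2.4, -1.5), which lies in quadrant Q3. The divergence there is about +4, positive as expected for a source.

Q3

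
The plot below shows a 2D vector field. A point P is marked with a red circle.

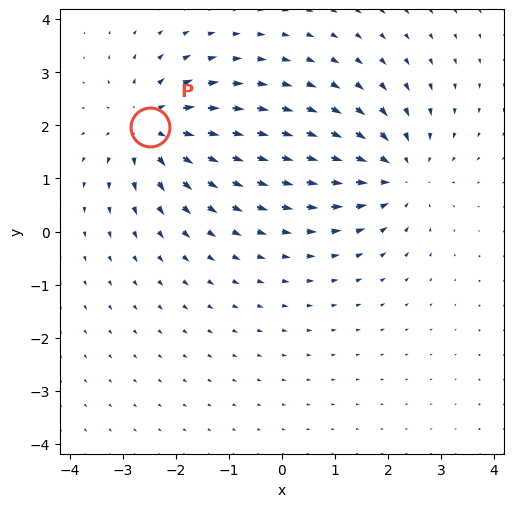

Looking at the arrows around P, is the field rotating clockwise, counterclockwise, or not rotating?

not rotating

Near P at (-2.5, 2.0) the arrows show no circulation. The curl there is ≈0.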